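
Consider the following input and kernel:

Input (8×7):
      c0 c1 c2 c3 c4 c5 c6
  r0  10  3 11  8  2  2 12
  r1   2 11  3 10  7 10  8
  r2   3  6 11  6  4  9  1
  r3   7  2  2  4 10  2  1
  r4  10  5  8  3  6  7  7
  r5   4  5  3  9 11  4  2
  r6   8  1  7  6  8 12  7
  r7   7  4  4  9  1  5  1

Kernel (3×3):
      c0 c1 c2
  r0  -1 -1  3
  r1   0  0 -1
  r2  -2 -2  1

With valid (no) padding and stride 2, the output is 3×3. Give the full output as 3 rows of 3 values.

10 -50 -1
0 -31 -30
-5 -22 -27

Output[0,0]: The receptive field on the input at this output position is [10 3 11 / 2 11 3 / 3 6 11]. Elementwise product with the kernel and sum: 10·-1 + 3·-1 + 11·3 + 3·-1 + 3·-2 + 6·-2 + 11·1.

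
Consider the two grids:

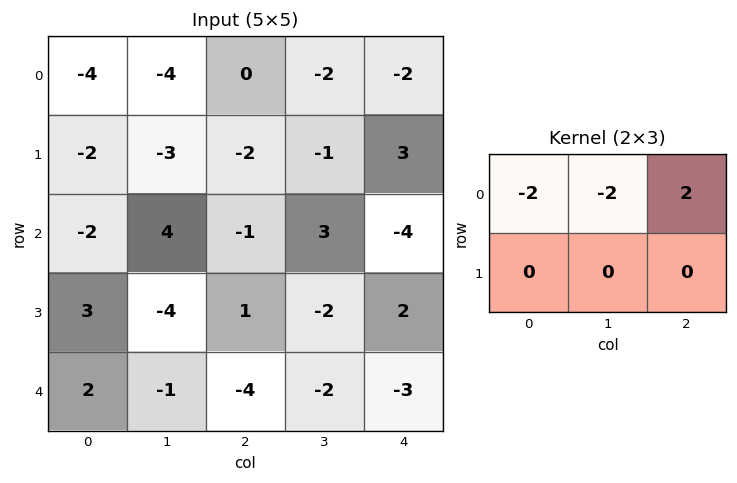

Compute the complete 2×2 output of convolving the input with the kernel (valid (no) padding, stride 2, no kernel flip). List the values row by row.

Output[0,0]: The receptive field on the input at this output position is [-4 -4 0 / -2 -3 -2]. Elementwise product with the kernel and sum: -4·-2 + -4·-2 + 0·2.

16 0
-6 -12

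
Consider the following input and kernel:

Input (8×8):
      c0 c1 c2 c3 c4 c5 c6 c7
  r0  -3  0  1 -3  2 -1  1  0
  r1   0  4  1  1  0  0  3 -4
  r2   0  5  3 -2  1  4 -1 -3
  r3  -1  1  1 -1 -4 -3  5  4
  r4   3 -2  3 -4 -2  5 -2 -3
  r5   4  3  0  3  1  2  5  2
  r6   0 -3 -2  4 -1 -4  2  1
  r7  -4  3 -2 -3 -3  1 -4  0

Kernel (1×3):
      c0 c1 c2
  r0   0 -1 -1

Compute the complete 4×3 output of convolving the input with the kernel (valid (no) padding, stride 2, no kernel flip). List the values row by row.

Output[0,0]: The receptive field on the input at this output position is [-3 0 1]. Elementwise product with the kernel and sum: 0·-1 + 1·-1.

-1 1 0
-8 1 -3
-1 6 -3
5 -3 2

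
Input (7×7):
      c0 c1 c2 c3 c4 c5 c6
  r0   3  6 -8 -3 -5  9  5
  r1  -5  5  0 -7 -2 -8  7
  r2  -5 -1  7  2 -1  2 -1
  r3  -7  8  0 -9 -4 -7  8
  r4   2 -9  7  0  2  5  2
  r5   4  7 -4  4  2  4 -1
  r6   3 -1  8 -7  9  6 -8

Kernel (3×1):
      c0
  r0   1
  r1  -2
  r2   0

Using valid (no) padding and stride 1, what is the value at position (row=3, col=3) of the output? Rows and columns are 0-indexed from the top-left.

The receptive field on the input at this output position is [-9 / 0 / 4]. Elementwise product with the kernel and sum: -9·1 + 0·-2.

-9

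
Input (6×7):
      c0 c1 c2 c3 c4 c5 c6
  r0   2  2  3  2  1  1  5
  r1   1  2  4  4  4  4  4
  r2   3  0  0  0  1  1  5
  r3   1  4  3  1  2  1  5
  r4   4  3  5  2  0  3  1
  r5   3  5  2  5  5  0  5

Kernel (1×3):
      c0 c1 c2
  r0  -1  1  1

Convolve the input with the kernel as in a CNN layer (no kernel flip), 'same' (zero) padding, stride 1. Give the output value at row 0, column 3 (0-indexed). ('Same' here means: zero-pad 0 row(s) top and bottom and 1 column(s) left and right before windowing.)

The receptive field on the zero-padded input at this output position is [3 2 1]. Elementwise product with the kernel and sum: 3·-1 + 2·1 + 1·1.

0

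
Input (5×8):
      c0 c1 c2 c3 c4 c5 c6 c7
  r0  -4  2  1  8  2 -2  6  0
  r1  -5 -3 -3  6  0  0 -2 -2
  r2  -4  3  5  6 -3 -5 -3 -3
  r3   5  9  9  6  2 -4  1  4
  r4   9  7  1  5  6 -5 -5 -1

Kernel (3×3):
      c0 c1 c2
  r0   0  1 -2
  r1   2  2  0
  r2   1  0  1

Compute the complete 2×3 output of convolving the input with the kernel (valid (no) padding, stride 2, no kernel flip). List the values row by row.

-15 12 -20
31 49 -2

Output[0,0]: The receptive field on the input at this output position is [-4 2 1 / -5 -3 -3 / -4 3 5]. Elementwise product with the kernel and sum: 2·1 + 1·-2 + -5·2 + -3·2 + -4·1 + 5·1.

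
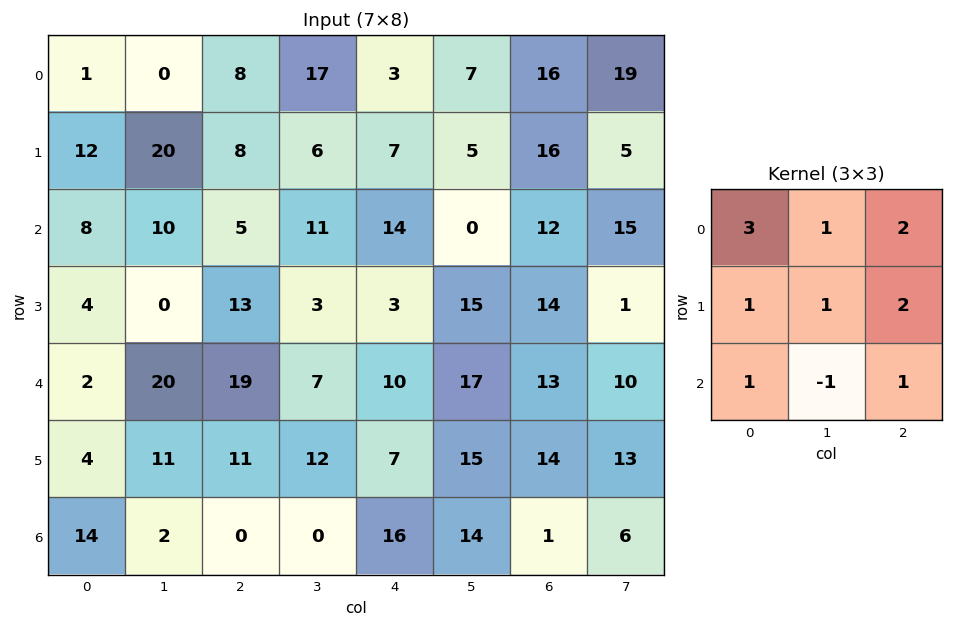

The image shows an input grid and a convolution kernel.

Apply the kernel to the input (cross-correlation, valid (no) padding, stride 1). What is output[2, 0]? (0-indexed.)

The receptive field on the input at this output position is [8 10 5 / 4 0 13 / 2 20 19]. Elementwise product with the kernel and sum: 8·3 + 10·1 + 5·2 + 4·1 + 0·1 + 13·2 + 2·1 + 20·-1 + 19·1.

75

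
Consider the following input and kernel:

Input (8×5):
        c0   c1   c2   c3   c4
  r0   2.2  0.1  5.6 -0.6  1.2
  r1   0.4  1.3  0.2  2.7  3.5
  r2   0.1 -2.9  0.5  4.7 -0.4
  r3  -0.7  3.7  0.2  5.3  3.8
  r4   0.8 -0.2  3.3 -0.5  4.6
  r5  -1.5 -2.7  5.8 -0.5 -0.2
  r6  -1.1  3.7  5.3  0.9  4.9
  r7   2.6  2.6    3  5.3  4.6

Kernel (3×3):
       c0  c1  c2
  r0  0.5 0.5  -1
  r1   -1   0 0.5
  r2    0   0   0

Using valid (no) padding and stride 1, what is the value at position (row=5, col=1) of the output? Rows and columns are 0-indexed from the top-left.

The receptive field on the input at this output position is [-2.7 5.8 -0.5 / 3.7 5.3 0.9 / 2.6 3 5.3]. Elementwise product with the kernel and sum: -2.7·0.5 + 5.8·0.5 + -0.5·-1 + 3.7·-1 + 0.9·0.5.

-1.2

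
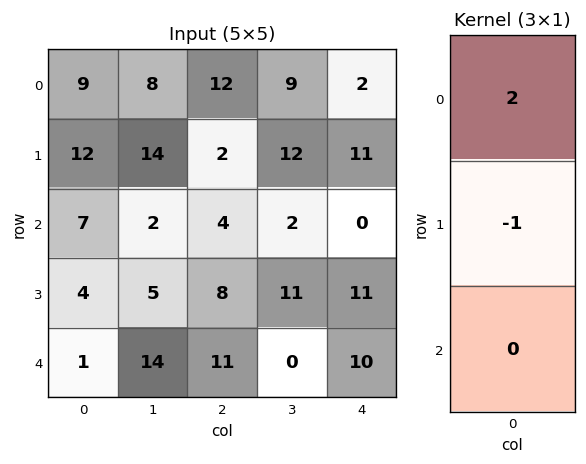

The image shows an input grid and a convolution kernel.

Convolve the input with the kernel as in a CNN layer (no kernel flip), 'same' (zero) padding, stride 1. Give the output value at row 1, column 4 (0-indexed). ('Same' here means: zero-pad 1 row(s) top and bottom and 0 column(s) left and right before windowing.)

The receptive field on the zero-padded input at this output position is [2 / 11 / 0]. Elementwise product with the kernel and sum: 2·2 + 11·-1.

-7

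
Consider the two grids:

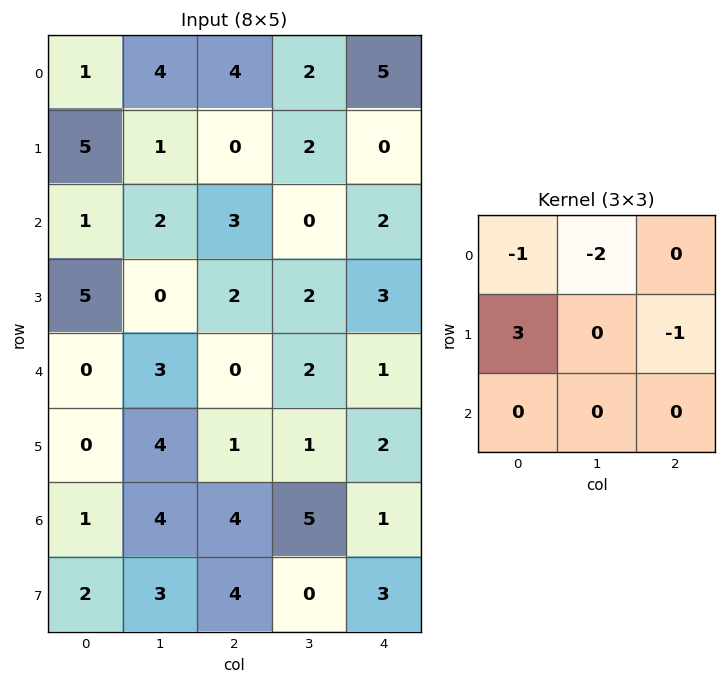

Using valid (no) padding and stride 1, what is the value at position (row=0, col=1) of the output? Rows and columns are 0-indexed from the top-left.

The receptive field on the input at this output position is [4 4 2 / 1 0 2 / 2 3 0]. Elementwise product with the kernel and sum: 4·-1 + 4·-2 + 1·3 + 2·-1.

-11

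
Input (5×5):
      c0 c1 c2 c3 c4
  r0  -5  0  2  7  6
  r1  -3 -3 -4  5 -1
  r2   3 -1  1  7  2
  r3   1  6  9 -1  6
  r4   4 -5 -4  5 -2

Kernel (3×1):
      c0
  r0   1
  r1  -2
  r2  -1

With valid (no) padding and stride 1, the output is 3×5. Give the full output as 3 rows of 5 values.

-2 7 9 -10 6
-10 -7 -15 -8 -11
-3 -8 -13 4 -8

Output[0,0]: The receptive field on the input at this output position is [-5 / -3 / 3]. Elementwise product with the kernel and sum: -5·1 + -3·-2 + 3·-1.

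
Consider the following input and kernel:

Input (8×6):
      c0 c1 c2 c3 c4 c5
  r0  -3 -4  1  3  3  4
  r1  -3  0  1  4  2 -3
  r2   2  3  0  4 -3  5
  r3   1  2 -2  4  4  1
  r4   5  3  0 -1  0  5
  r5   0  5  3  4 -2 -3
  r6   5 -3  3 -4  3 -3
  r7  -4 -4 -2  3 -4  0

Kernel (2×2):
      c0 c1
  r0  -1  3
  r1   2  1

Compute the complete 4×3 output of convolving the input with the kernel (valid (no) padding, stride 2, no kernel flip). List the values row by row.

-15 14 10
11 12 27
9 7 8
-26 -16 -20

Output[0,0]: The receptive field on the input at this output position is [-3 -4 / -3 0]. Elementwise product with the kernel and sum: -3·-1 + -4·3 + -3·2 + 0·1.
Output[0,1]: The receptive field on the input at this output position is [1 3 / 1 4]. Elementwise product with the kernel and sum: 1·-1 + 3·3 + 1·2 + 4·1.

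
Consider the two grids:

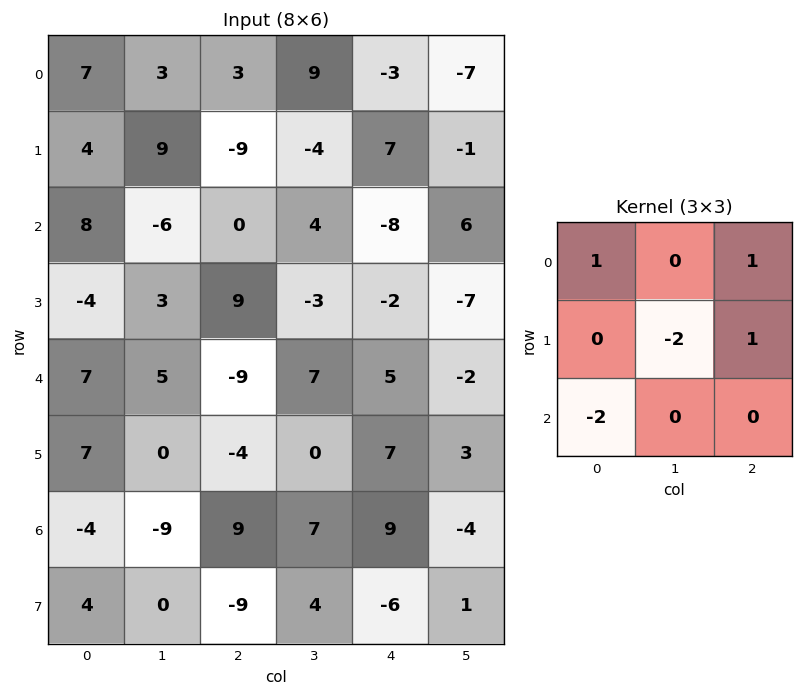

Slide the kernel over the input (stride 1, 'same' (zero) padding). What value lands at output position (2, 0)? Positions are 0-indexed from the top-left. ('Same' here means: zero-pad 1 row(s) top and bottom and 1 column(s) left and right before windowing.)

The receptive field on the zero-padded input at this output position is [0 4 9 / 0 8 -6 / 0 -4 3]. Elementwise product with the kernel and sum: 0·1 + 9·1 + 8·-2 + -6·1 + 0·-2.

-13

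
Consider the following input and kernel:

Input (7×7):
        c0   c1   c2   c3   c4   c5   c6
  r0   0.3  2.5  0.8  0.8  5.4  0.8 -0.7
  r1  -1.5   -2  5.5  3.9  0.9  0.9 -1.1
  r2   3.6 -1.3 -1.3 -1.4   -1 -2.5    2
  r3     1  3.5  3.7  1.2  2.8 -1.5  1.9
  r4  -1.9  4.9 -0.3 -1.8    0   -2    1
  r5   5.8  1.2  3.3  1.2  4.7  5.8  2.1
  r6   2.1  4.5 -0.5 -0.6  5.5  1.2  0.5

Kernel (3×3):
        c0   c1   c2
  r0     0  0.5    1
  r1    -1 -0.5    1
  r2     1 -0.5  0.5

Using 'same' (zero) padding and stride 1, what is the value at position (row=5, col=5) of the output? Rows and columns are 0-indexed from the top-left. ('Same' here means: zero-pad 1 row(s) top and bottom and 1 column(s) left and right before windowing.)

The receptive field on the zero-padded input at this output position is [0 -2 1 / 4.7 5.8 2.1 / 5.5 1.2 0.5]. Elementwise product with the kernel and sum: -2·0.5 + 1·1 + 4.7·-1 + 5.8·-0.5 + 2.1·1 + 5.5·1 + 1.2·-0.5 + 0.5·0.5.

-0.35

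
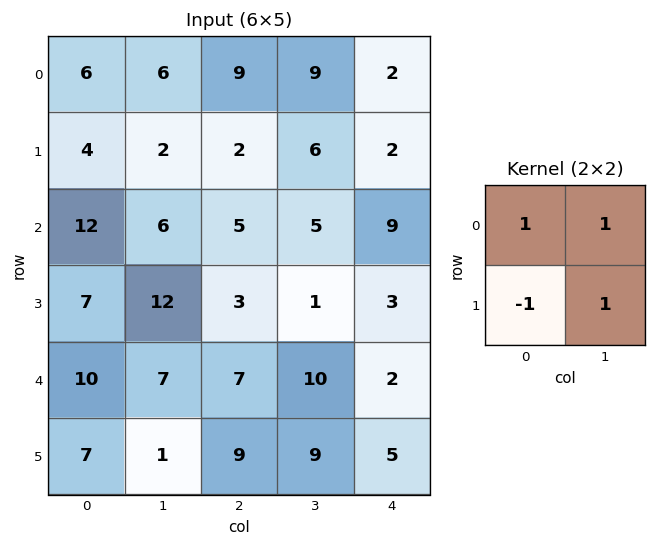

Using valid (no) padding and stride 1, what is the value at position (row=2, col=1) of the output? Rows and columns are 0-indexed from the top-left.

2

The receptive field on the input at this output position is [6 5 / 12 3]. Elementwise product with the kernel and sum: 6·1 + 5·1 + 12·-1 + 3·1.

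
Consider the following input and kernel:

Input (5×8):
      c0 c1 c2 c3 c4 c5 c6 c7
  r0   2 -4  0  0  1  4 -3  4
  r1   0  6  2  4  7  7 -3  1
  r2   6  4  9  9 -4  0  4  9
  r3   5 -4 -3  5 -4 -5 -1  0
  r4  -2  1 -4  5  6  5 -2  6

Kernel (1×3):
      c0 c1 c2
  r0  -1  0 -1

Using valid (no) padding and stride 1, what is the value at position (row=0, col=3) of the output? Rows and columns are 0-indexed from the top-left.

-4

The receptive field on the input at this output position is [0 1 4]. Elementwise product with the kernel and sum: 0·-1 + 4·-1.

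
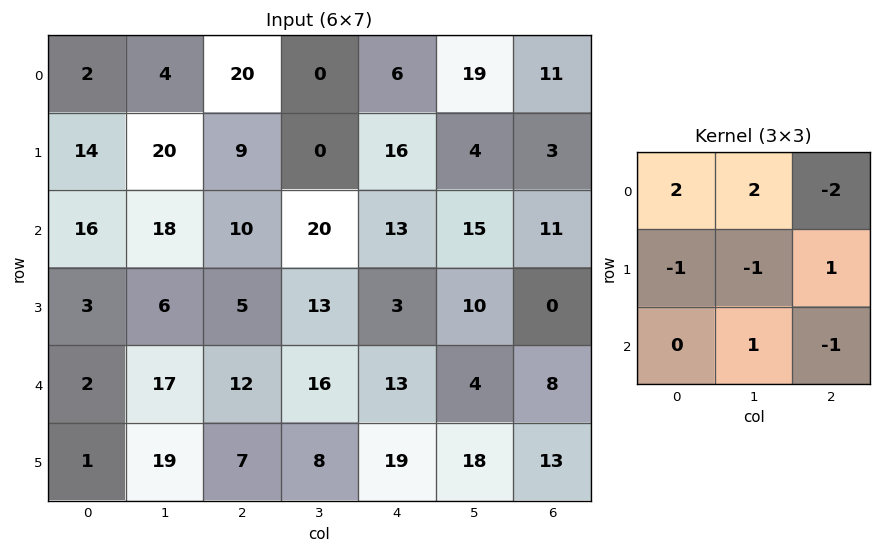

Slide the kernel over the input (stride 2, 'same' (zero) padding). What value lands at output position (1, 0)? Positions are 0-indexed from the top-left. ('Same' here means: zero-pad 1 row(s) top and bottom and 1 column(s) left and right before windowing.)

-13

The receptive field on the zero-padded input at this output position is [0 14 20 / 0 16 18 / 0 3 6]. Elementwise product with the kernel and sum: 0·2 + 14·2 + 20·-2 + 0·-1 + 16·-1 + 18·1 + 3·1 + 6·-1.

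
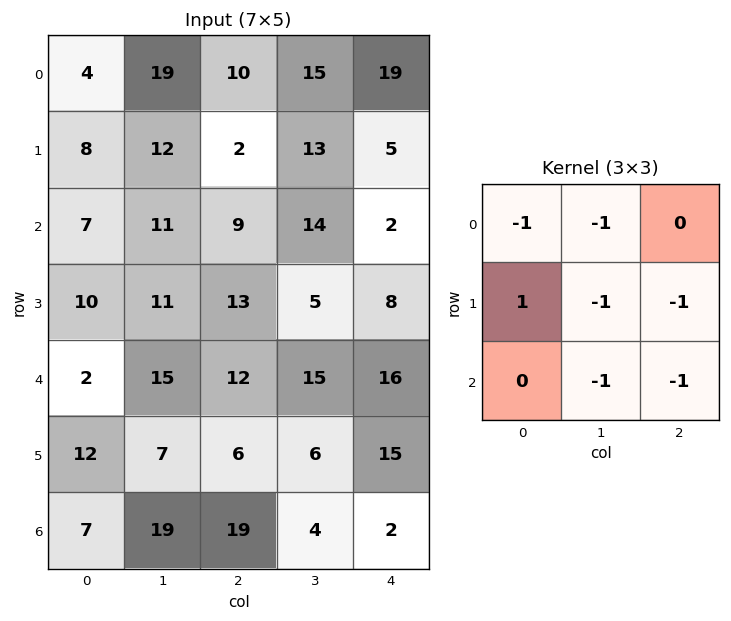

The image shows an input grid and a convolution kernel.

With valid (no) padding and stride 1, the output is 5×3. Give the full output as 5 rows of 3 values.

-49 -55 -57
-57 -44 -35
-59 -54 -54
-59 -48 -58
-56 -55 -48

Output[0,0]: The receptive field on the input at this output position is [4 19 10 / 8 12 2 / 7 11 9]. Elementwise product with the kernel and sum: 4·-1 + 19·-1 + 8·1 + 12·-1 + 2·-1 + 11·-1 + 9·-1.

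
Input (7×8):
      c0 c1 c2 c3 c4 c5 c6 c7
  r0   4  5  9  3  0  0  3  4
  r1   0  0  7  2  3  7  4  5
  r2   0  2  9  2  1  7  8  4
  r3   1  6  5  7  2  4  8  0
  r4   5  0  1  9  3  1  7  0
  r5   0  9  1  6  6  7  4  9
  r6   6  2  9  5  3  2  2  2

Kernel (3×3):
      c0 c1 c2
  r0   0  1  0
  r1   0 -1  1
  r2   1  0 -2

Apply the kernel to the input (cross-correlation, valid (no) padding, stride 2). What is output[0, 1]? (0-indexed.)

The receptive field on the input at this output position is [9 3 0 / 7 2 3 / 9 2 1]. Elementwise product with the kernel and sum: 3·1 + 2·-1 + 3·1 + 9·1 + 1·-2.

11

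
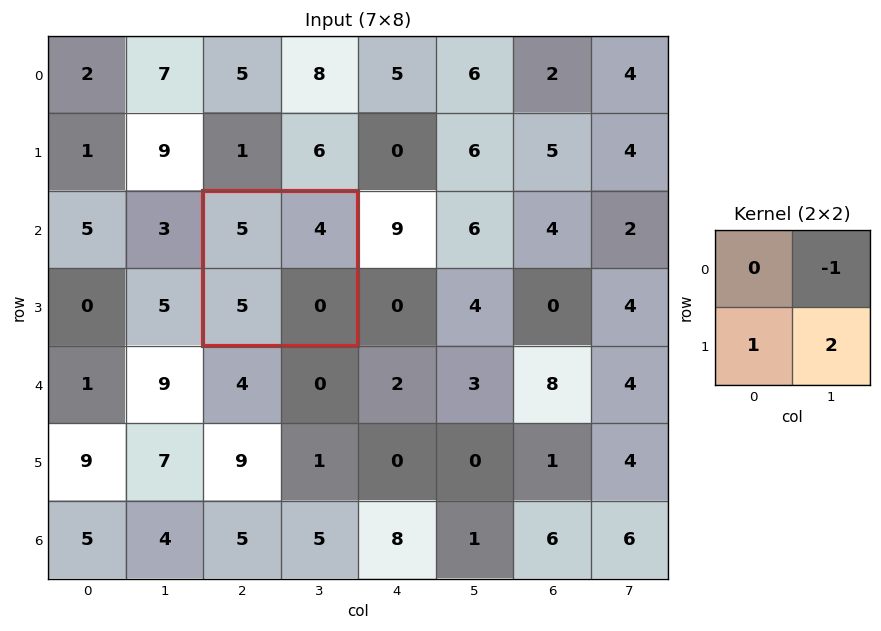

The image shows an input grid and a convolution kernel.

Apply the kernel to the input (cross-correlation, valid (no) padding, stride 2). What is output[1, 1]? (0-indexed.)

The receptive field on the input at this output position is [5 4 / 5 0]. Elementwise product with the kernel and sum: 4·-1 + 5·1 + 0·2.

1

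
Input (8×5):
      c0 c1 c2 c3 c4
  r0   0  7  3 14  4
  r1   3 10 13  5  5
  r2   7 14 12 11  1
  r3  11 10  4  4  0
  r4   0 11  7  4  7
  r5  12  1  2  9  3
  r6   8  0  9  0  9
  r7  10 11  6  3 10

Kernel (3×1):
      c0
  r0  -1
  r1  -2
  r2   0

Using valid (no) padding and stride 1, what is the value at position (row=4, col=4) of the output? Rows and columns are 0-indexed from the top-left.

The receptive field on the input at this output position is [7 / 3 / 9]. Elementwise product with the kernel and sum: 7·-1 + 3·-2.

-13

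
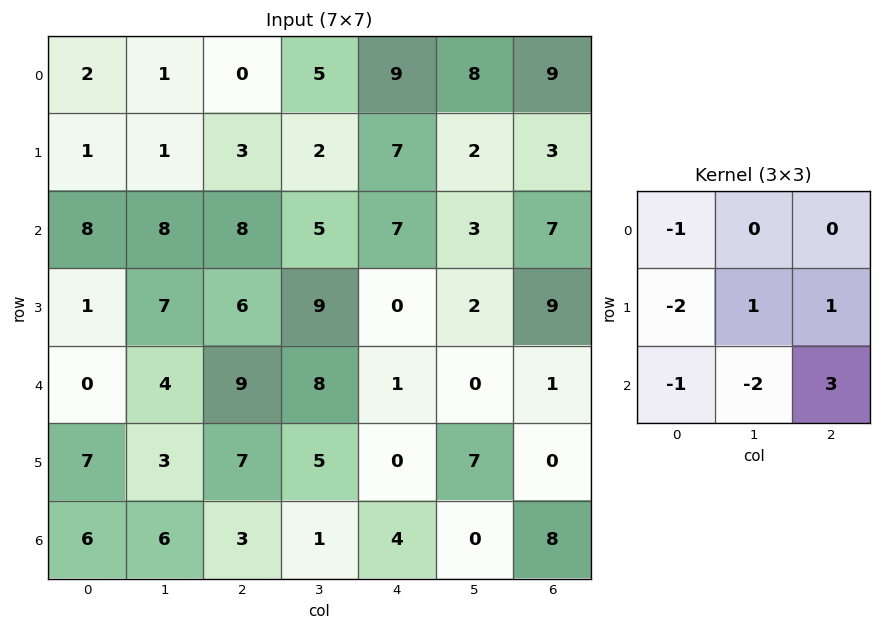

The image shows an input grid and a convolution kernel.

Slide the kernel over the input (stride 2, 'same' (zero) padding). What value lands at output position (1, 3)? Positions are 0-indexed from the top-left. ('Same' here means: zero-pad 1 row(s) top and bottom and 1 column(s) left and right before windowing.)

The receptive field on the zero-padded input at this output position is [2 3 0 / 3 7 0 / 2 9 0]. Elementwise product with the kernel and sum: 2·-1 + 3·-2 + 7·1 + 0·1 + 2·-1 + 9·-2 + 0·3.

-21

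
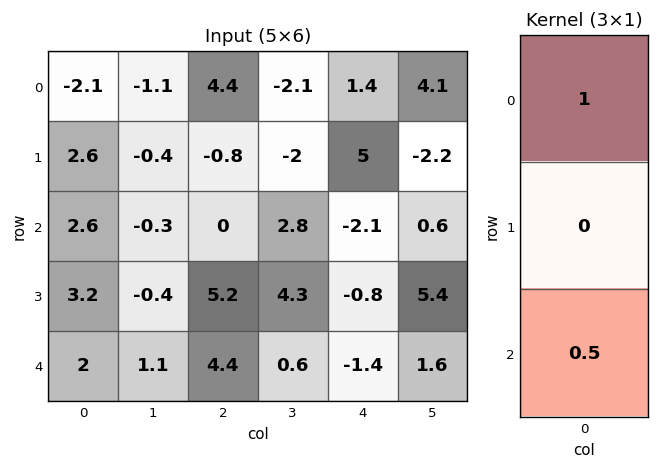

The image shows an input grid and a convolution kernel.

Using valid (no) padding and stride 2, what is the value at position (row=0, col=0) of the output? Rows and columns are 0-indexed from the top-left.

-0.8

The receptive field on the input at this output position is [-2.1 / 2.6 / 2.6]. Elementwise product with the kernel and sum: -2.1·1 + 2.6·0.5.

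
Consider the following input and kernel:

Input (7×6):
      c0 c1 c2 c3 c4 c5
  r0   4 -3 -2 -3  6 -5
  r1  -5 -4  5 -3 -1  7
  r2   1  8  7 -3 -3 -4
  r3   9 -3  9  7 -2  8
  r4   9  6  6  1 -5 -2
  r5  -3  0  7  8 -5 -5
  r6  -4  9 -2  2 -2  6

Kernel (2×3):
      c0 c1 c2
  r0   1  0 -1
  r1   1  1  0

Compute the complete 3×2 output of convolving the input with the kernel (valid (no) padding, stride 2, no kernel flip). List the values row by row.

-3 -6
0 26
0 26

Output[0,0]: The receptive field on the input at this output position is [4 -3 -2 / -5 -4 5]. Elementwise product with the kernel and sum: 4·1 + -2·-1 + -5·1 + -4·1.
Output[0,1]: The receptive field on the input at this output position is [-2 -3 6 / 5 -3 -1]. Elementwise product with the kernel and sum: -2·1 + 6·-1 + 5·1 + -3·1.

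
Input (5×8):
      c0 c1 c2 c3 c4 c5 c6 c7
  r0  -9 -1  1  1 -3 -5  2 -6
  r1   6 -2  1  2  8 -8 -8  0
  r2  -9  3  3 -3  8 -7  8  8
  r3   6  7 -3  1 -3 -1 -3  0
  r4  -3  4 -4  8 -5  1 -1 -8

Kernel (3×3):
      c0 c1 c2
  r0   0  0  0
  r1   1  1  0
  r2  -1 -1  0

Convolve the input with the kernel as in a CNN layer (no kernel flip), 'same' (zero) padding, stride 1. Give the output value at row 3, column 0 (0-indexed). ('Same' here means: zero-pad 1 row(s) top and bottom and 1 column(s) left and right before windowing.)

9

The receptive field on the zero-padded input at this output position is [0 -9 3 / 0 6 7 / 0 -3 4]. Elementwise product with the kernel and sum: 0·1 + 6·1 + 0·-1 + -3·-1.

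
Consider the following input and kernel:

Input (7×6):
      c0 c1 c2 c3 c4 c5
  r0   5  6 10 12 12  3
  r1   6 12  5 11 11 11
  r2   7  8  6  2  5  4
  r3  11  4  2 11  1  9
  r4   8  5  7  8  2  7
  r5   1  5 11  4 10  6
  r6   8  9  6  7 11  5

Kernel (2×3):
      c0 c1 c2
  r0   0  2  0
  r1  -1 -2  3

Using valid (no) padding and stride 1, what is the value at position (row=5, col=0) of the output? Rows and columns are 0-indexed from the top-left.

The receptive field on the input at this output position is [1 5 11 / 8 9 6]. Elementwise product with the kernel and sum: 5·2 + 8·-1 + 9·-2 + 6·3.

2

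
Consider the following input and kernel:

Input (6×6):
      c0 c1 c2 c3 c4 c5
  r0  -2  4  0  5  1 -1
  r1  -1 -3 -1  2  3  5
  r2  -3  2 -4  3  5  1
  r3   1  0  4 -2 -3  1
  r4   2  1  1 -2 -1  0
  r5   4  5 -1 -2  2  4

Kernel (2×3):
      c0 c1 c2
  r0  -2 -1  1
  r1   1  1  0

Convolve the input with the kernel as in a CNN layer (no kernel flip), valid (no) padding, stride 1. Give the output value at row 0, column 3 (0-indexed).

-7

The receptive field on the input at this output position is [5 1 -1 / 2 3 5]. Elementwise product with the kernel and sum: 5·-2 + 1·-1 + -1·1 + 2·1 + 3·1.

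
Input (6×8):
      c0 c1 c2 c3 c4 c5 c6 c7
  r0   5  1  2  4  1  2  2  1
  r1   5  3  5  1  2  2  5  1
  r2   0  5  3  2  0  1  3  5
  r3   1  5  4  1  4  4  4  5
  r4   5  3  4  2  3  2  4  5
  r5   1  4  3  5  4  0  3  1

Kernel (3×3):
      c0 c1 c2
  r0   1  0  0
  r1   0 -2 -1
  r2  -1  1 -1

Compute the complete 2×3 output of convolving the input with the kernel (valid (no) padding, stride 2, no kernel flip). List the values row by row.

-4 -3 -10
-20 -8 -17

Output[0,0]: The receptive field on the input at this output position is [5 1 2 / 5 3 5 / 0 5 3]. Elementwise product with the kernel and sum: 5·1 + 3·-2 + 5·-1 + 0·-1 + 5·1 + 3·-1.
Output[0,1]: The receptive field on the input at this output position is [2 4 1 / 5 1 2 / 3 2 0]. Elementwise product with the kernel and sum: 2·1 + 1·-2 + 2·-1 + 3·-1 + 2·1 + 0·-1.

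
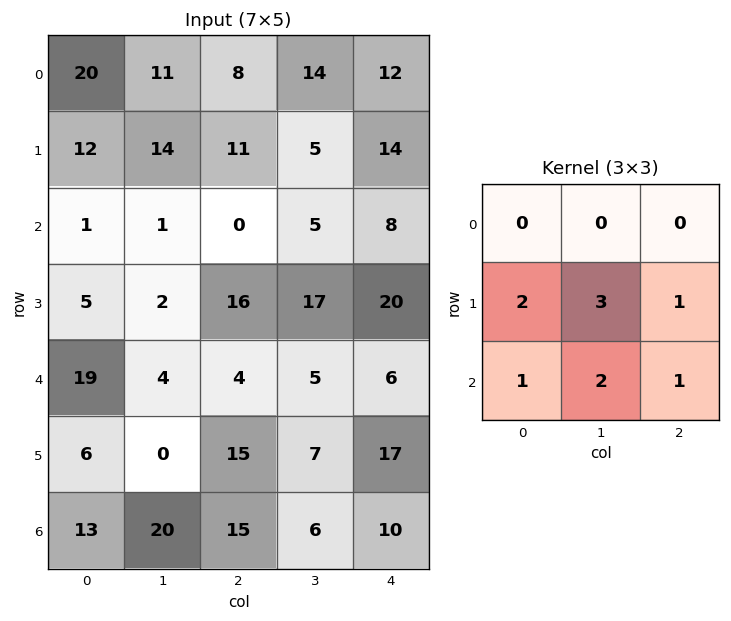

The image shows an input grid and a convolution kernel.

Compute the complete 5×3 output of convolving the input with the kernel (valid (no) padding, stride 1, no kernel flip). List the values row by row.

80 72 69
30 58 93
63 86 123
75 62 75
95 108 105

Output[0,0]: The receptive field on the input at this output position is [20 11 8 / 12 14 11 / 1 1 0]. Elementwise product with the kernel and sum: 12·2 + 14·3 + 11·1 + 1·1 + 1·2 + 0·1.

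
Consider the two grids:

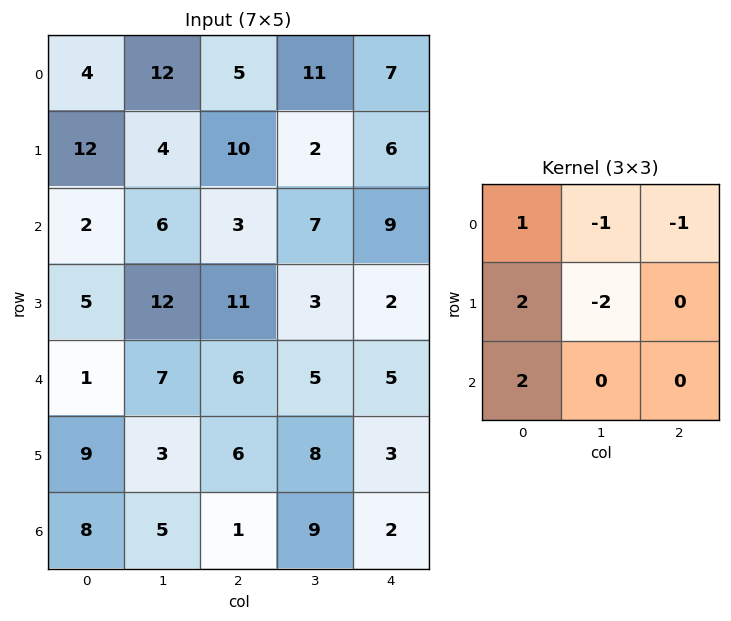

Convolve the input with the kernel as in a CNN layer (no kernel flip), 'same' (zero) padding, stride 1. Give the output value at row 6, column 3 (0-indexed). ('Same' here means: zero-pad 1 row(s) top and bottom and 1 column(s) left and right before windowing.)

The receptive field on the zero-padded input at this output position is [6 8 3 / 1 9 2 / 0 0 0]. Elementwise product with the kernel and sum: 6·1 + 8·-1 + 3·-1 + 1·2 + 9·-2 + 0·2.

-21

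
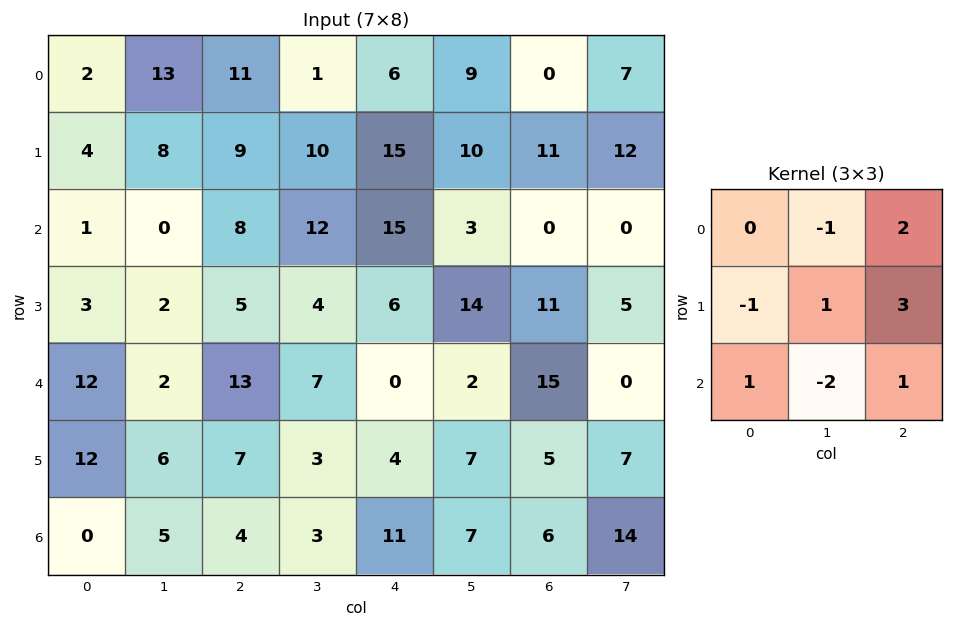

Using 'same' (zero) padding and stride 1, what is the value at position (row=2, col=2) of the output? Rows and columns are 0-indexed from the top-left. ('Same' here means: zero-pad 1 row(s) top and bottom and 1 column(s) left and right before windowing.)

The receptive field on the zero-padded input at this output position is [8 9 10 / 0 8 12 / 2 5 4]. Elementwise product with the kernel and sum: 9·-1 + 10·2 + 0·-1 + 8·1 + 12·3 + 2·1 + 5·-2 + 4·1.

51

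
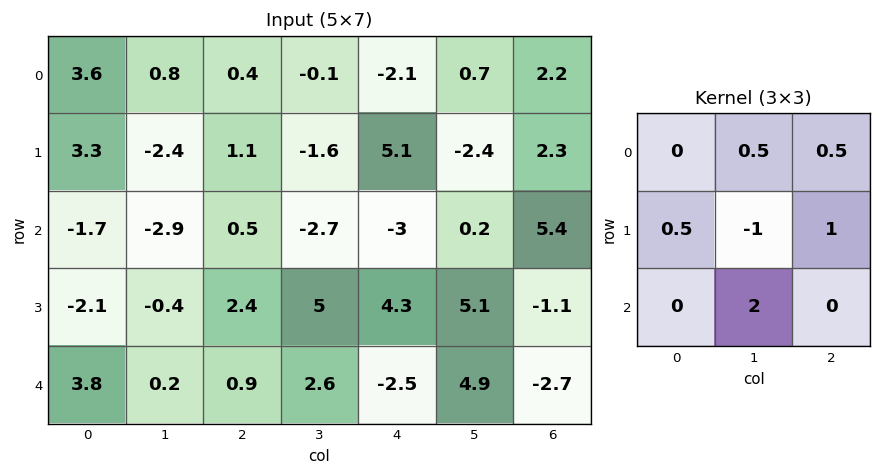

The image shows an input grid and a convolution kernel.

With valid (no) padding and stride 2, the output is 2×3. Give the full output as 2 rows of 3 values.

Output[0,0]: The receptive field on the input at this output position is [3.6 0.8 0.4 / 3.3 -2.4 1.1 / -1.7 -2.9 0.5]. Elementwise product with the kernel and sum: 0.8·0.5 + 0.4·0.5 + 3.3·0.5 + -2.4·-1 + 1.1·1 + -2.9·2.
Output[0,1]: The receptive field on the input at this output position is [0.4 -0.1 -2.1 / 1.1 -1.6 5.1 / 0.5 -2.7 -3]. Elementwise product with the kernel and sum: -0.1·0.5 + -2.1·0.5 + 1.1·0.5 + -1.6·-1 + 5.1·1 + -2.7·2.

-0.05 0.75 9.1
0.95 2.85 8.55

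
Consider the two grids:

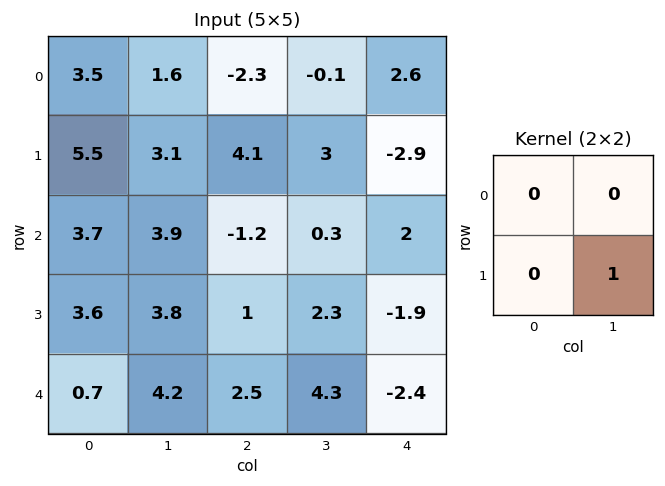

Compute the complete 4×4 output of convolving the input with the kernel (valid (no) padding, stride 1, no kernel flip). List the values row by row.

Output[0,0]: The receptive field on the input at this output position is [3.5 1.6 / 5.5 3.1]. Elementwise product with the kernel and sum: 3.1·1.
Output[0,1]: The receptive field on the input at this output position is [1.6 -2.3 / 3.1 4.1]. Elementwise product with the kernel and sum: 4.1·1.

3.1 4.1 3 -2.9
3.9 -1.2 0.3 2
3.8 1 2.3 -1.9
4.2 2.5 4.3 -2.4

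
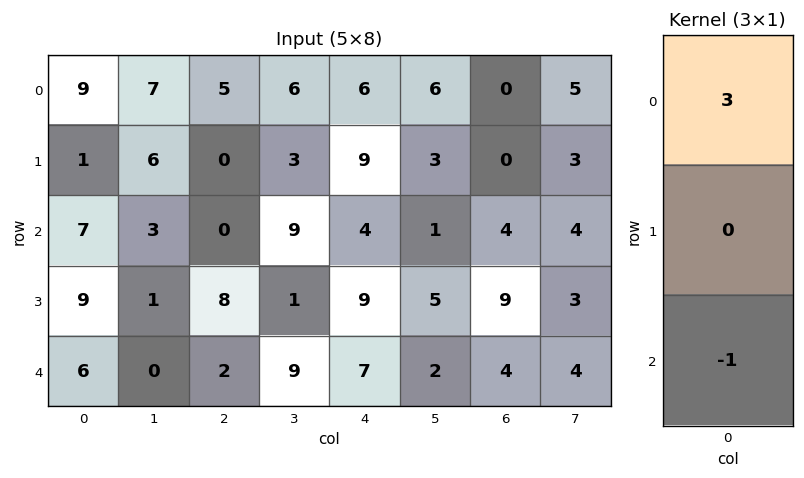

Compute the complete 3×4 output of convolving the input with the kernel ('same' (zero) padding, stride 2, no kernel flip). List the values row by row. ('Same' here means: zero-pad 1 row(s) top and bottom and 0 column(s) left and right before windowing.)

-1 0 -9 0
-6 -8 18 -9
27 24 27 27

Output[0,0]: The receptive field on the zero-padded input at this output position is [0 / 9 / 1]. Elementwise product with the kernel and sum: 0·3 + 1·-1.
Output[0,1]: The receptive field on the zero-padded input at this output position is [0 / 5 / 0]. Elementwise product with the kernel and sum: 0·3 + 0·-1.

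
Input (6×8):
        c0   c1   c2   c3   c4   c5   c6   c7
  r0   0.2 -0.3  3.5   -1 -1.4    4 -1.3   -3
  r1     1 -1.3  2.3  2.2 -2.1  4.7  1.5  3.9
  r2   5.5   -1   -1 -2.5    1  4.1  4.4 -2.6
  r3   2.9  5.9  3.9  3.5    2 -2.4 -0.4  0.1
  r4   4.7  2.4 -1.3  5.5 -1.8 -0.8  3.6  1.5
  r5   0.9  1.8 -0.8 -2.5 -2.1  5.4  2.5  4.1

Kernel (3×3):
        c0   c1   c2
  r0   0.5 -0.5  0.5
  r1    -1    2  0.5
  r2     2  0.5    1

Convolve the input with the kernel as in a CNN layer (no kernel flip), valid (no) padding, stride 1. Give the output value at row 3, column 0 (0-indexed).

The receptive field on the input at this output position is [2.9 5.9 3.9 / 4.7 2.4 -1.3 / 0.9 1.8 -0.8]. Elementwise product with the kernel and sum: 2.9·0.5 + 5.9·-0.5 + 3.9·0.5 + 4.7·-1 + 2.4·2 + -1.3·0.5 + 0.9·2 + 1.8·0.5 + -0.8·1.

1.8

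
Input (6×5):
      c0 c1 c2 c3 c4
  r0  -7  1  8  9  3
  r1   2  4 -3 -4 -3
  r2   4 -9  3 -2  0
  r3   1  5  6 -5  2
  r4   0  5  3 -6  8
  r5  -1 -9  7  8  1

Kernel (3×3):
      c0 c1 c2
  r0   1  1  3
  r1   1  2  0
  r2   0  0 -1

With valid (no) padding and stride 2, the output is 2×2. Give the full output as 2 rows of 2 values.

25 15
12 -11

Output[0,0]: The receptive field on the input at this output position is [-7 1 8 / 2 4 -3 / 4 -9 3]. Elementwise product with the kernel and sum: -7·1 + 1·1 + 8·3 + 2·1 + 4·2 + 3·-1.
Output[0,1]: The receptive field on the input at this output position is [8 9 3 / -3 -4 -3 / 3 -2 0]. Elementwise product with the kernel and sum: 8·1 + 9·1 + 3·3 + -3·1 + -4·2 + 0·-1.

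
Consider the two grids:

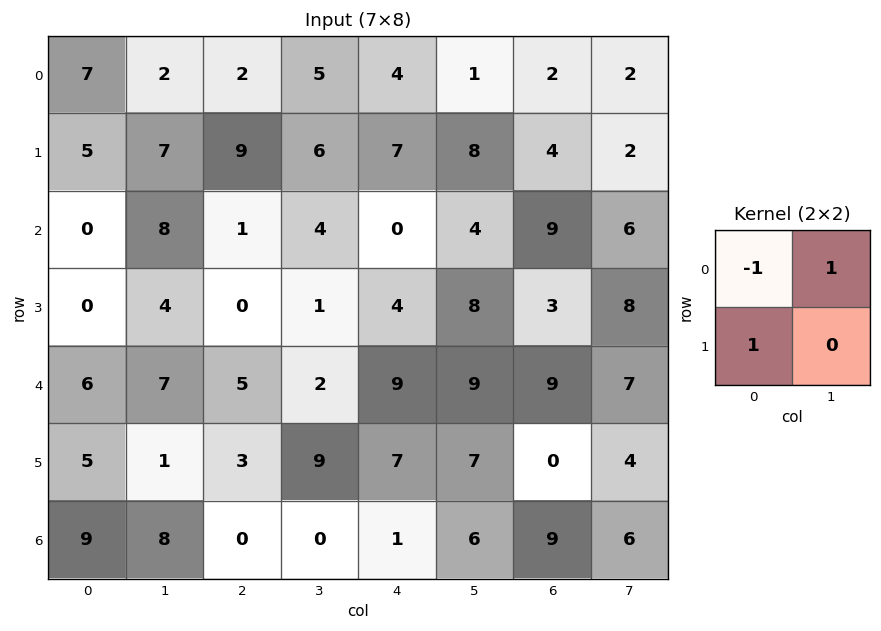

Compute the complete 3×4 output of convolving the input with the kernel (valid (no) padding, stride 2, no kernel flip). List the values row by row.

Output[0,0]: The receptive field on the input at this output position is [7 2 / 5 7]. Elementwise product with the kernel and sum: 7·-1 + 2·1 + 5·1.
Output[0,1]: The receptive field on the input at this output position is [2 5 / 9 6]. Elementwise product with the kernel and sum: 2·-1 + 5·1 + 9·1.

0 12 4 4
8 3 8 0
6 0 7 -2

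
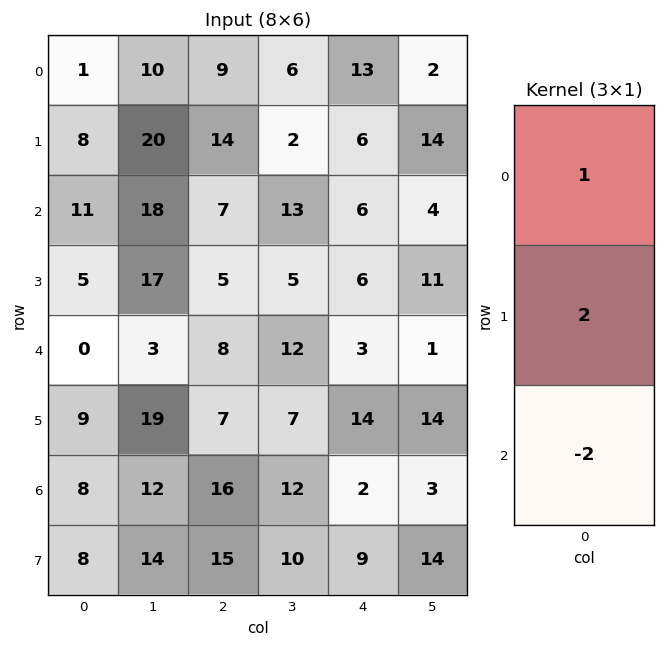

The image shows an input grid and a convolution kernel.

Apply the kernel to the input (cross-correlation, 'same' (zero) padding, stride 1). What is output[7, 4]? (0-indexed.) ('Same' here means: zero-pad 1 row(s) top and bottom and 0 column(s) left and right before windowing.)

The receptive field on the zero-padded input at this output position is [2 / 9 / 0]. Elementwise product with the kernel and sum: 2·1 + 9·2 + 0·-2.

20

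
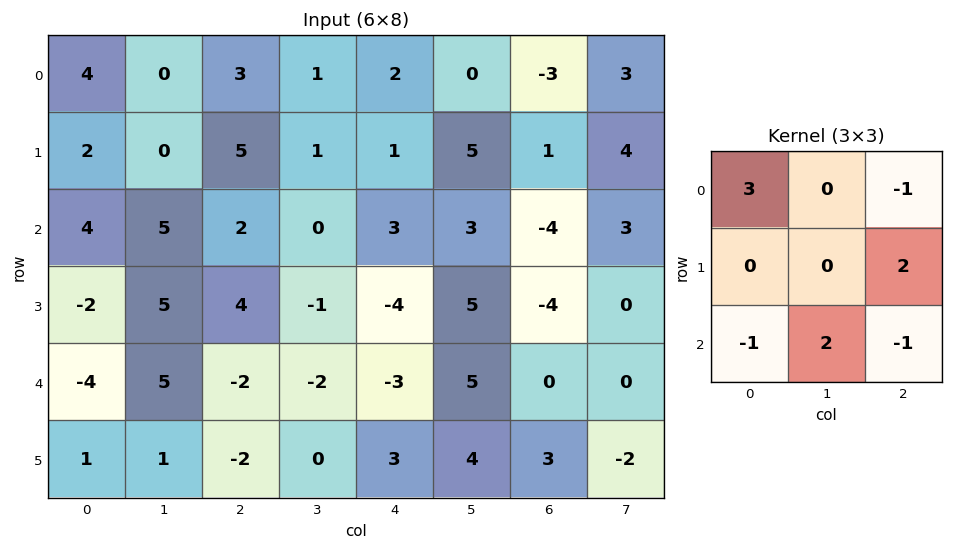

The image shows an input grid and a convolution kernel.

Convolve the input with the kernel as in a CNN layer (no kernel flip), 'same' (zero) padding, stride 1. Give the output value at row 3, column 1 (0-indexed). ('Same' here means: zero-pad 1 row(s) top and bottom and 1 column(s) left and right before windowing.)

34

The receptive field on the zero-padded input at this output position is [4 5 2 / -2 5 4 / -4 5 -2]. Elementwise product with the kernel and sum: 4·3 + 2·-1 + 4·2 + -4·-1 + 5·2 + -2·-1.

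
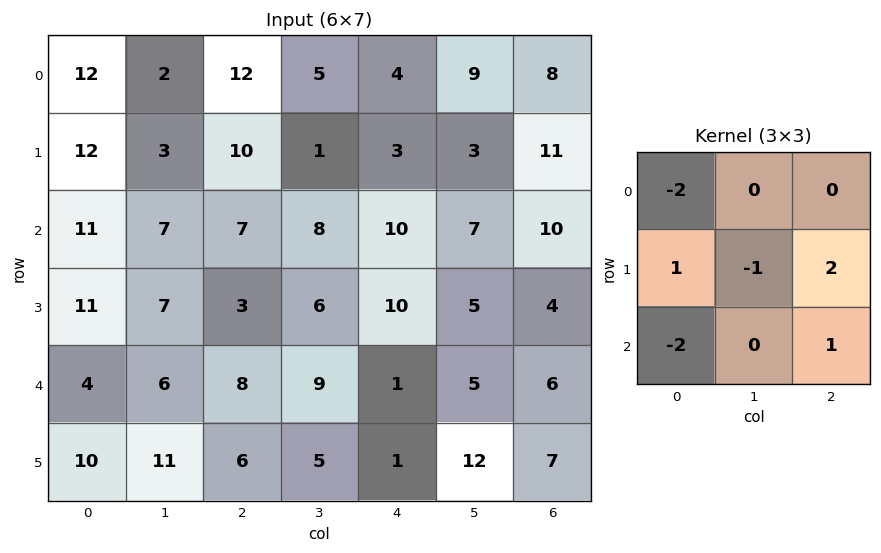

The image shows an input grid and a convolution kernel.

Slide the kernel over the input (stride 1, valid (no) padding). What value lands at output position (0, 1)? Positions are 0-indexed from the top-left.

-15

The receptive field on the input at this output position is [2 12 5 / 3 10 1 / 7 7 8]. Elementwise product with the kernel and sum: 2·-2 + 3·1 + 10·-1 + 1·2 + 7·-2 + 8·1.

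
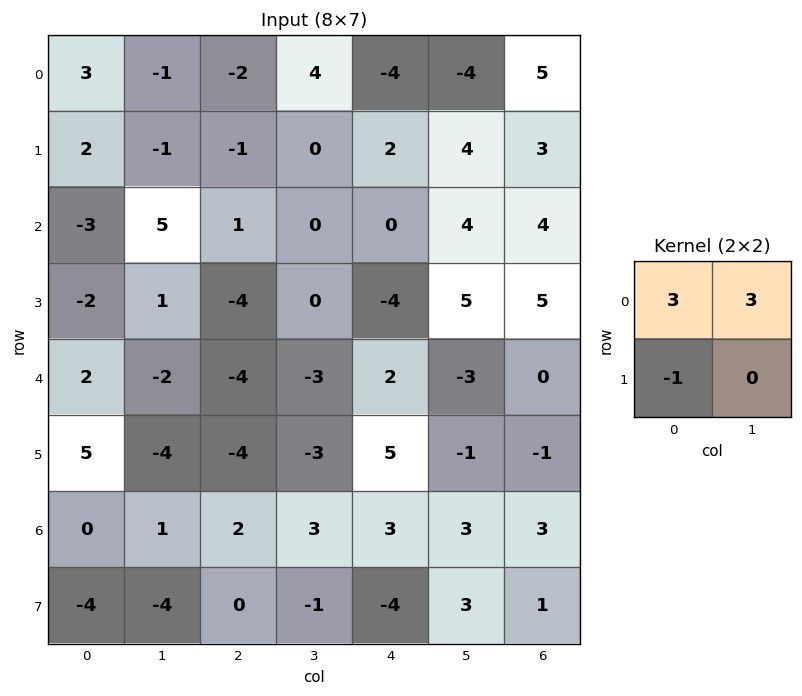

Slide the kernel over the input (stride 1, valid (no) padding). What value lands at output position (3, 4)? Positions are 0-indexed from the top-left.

1

The receptive field on the input at this output position is [-4 5 / 2 -3]. Elementwise product with the kernel and sum: -4·3 + 5·3 + 2·-1.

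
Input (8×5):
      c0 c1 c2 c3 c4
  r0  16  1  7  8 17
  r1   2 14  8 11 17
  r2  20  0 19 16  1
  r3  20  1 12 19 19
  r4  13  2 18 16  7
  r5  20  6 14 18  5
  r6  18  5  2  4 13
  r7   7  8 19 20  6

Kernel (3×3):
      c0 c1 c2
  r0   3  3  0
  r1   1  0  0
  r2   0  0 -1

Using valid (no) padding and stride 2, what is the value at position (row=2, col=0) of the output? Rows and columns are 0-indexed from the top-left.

63

The receptive field on the input at this output position is [13 2 18 / 20 6 14 / 18 5 2]. Elementwise product with the kernel and sum: 13·3 + 2·3 + 20·1 + 2·-1.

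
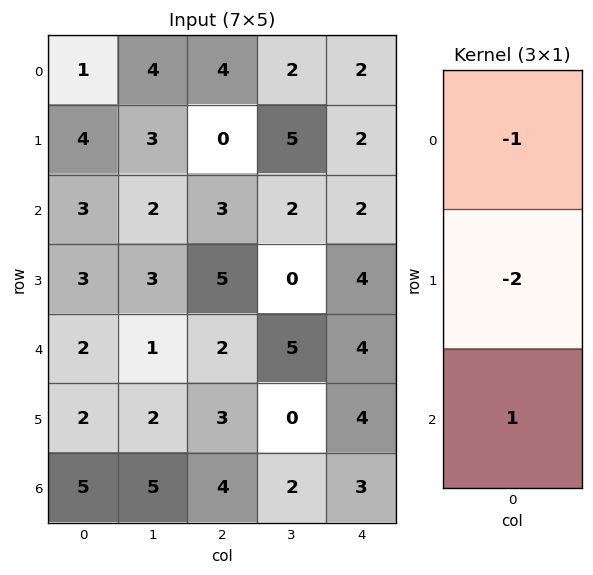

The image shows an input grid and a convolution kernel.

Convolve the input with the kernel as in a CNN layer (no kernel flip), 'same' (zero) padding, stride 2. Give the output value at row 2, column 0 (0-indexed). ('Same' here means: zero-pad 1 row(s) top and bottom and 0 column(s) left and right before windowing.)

The receptive field on the zero-padded input at this output position is [3 / 2 / 2]. Elementwise product with the kernel and sum: 3·-1 + 2·-2 + 2·1.

-5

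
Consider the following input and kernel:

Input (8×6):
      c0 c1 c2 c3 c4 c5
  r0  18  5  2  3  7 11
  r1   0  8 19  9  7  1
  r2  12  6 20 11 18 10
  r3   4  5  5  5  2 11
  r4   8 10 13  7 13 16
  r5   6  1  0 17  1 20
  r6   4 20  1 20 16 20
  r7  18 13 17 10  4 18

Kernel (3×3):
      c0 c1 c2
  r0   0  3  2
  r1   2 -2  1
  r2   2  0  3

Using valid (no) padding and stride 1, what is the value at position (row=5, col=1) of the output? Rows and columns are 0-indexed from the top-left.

The receptive field on the input at this output position is [1 0 17 / 20 1 20 / 13 17 10]. Elementwise product with the kernel and sum: 0·3 + 17·2 + 20·2 + 1·-2 + 20·1 + 13·2 + 10·3.

148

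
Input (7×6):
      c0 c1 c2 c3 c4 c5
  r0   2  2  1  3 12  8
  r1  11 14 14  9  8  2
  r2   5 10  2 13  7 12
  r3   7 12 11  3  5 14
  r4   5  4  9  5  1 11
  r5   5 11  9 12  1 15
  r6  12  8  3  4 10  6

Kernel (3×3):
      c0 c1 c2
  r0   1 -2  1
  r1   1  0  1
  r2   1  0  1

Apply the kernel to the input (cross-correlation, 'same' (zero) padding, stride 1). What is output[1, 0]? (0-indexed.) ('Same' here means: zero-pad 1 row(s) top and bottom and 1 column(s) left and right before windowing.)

The receptive field on the zero-padded input at this output position is [0 2 2 / 0 11 14 / 0 5 10]. Elementwise product with the kernel and sum: 0·1 + 2·-2 + 2·1 + 0·1 + 14·1 + 0·1 + 10·1.

22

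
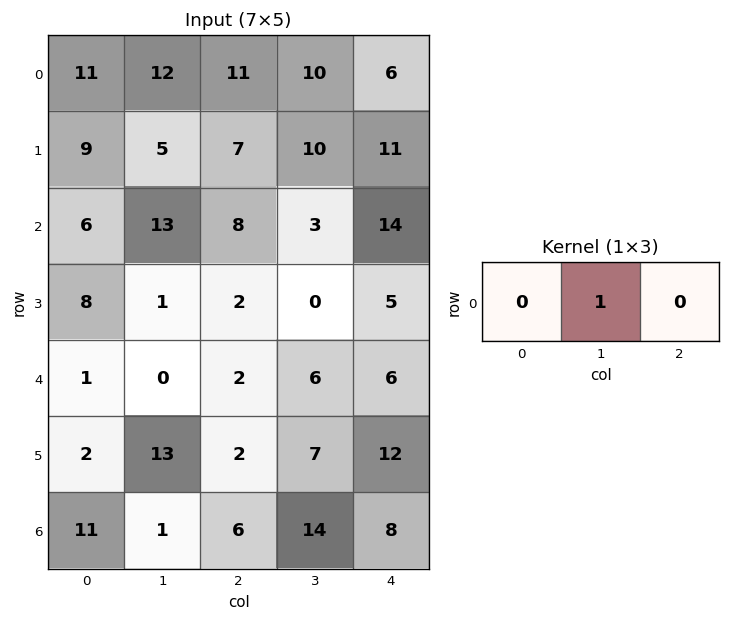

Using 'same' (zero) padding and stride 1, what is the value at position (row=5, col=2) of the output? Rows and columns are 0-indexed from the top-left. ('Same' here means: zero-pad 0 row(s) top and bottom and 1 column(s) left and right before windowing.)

The receptive field on the zero-padded input at this output position is [13 2 7]. Elementwise product with the kernel and sum: 2·1.

2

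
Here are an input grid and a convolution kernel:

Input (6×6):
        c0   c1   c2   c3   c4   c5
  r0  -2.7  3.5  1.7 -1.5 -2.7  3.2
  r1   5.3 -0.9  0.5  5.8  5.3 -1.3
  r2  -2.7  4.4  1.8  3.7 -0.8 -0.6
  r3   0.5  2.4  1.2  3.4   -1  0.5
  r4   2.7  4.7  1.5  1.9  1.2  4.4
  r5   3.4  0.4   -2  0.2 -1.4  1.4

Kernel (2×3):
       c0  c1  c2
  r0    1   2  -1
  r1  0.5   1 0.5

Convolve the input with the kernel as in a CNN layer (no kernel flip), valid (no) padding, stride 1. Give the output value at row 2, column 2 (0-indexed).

13.5

The receptive field on the input at this output position is [1.8 3.7 -0.8 / 1.2 3.4 -1]. Elementwise product with the kernel and sum: 1.8·1 + 3.7·2 + -0.8·-1 + 1.2·0.5 + 3.4·1 + -1·0.5.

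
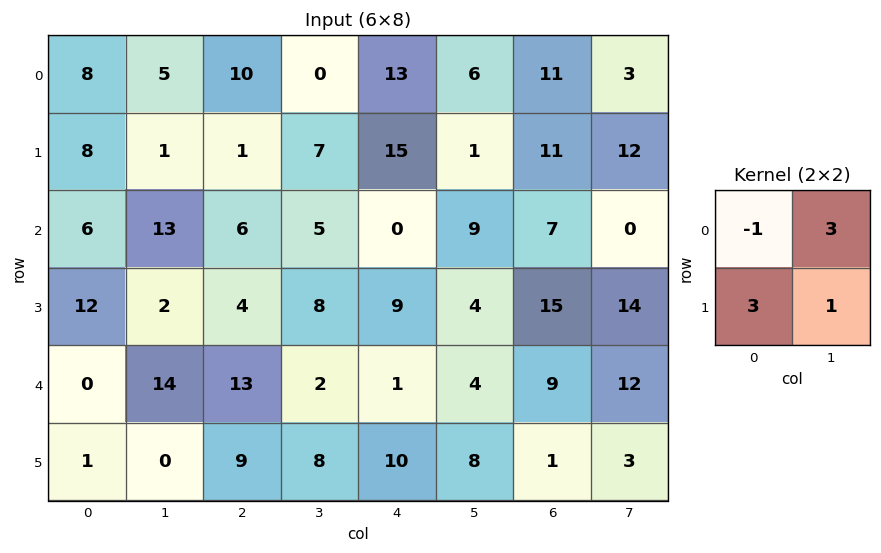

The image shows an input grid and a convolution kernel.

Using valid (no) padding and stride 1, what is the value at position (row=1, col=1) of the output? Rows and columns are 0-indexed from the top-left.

47

The receptive field on the input at this output position is [1 1 / 13 6]. Elementwise product with the kernel and sum: 1·-1 + 1·3 + 13·3 + 6·1.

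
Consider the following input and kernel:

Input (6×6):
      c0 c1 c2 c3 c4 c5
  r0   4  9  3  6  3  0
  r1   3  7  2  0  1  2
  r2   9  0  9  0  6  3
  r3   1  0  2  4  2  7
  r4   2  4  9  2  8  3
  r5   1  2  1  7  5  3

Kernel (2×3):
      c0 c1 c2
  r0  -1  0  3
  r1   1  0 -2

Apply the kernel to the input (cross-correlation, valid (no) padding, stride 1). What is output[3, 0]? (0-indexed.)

-11

The receptive field on the input at this output position is [1 0 2 / 2 4 9]. Elementwise product with the kernel and sum: 1·-1 + 2·3 + 2·1 + 9·-2.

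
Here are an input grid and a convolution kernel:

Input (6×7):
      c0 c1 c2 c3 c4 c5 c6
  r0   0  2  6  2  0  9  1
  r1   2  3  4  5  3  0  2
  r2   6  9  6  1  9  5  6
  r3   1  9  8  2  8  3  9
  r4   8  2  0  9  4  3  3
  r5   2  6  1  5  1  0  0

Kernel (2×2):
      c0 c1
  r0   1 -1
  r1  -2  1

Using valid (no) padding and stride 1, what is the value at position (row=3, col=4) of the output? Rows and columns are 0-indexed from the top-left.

The receptive field on the input at this output position is [8 3 / 4 3]. Elementwise product with the kernel and sum: 8·1 + 3·-1 + 4·-2 + 3·1.

0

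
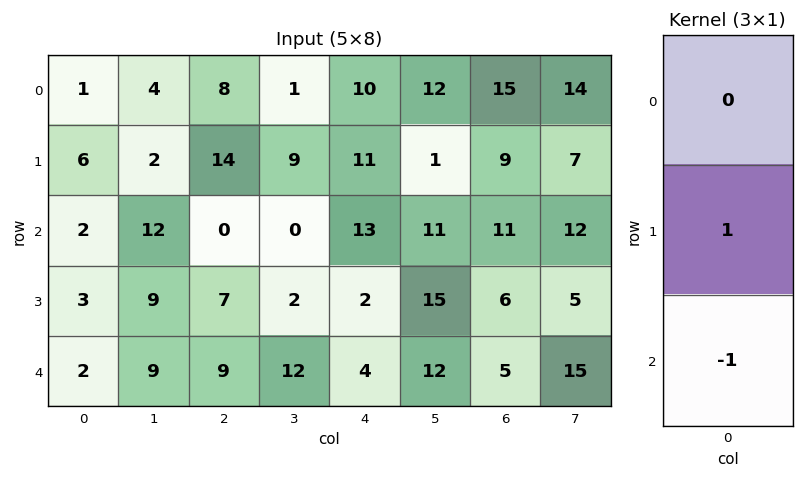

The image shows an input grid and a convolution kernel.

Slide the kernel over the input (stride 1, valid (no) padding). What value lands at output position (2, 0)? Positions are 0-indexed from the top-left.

The receptive field on the input at this output position is [2 / 3 / 2]. Elementwise product with the kernel and sum: 3·1 + 2·-1.

1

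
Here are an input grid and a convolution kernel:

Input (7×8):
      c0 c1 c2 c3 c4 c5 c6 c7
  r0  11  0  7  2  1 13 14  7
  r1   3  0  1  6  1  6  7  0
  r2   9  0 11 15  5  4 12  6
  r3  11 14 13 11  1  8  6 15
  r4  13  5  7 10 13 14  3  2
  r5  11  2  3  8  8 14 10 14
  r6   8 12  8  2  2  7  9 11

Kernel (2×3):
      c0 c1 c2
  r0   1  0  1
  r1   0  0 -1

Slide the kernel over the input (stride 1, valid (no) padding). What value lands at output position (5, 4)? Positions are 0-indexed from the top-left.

9

The receptive field on the input at this output position is [8 14 10 / 2 7 9]. Elementwise product with the kernel and sum: 8·1 + 10·1 + 9·-1.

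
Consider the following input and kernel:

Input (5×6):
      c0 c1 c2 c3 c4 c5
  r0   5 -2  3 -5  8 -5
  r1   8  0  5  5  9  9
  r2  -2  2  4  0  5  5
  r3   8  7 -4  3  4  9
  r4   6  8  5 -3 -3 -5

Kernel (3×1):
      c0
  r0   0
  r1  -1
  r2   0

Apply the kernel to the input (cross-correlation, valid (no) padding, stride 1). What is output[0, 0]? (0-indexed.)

The receptive field on the input at this output position is [5 / 8 / -2]. Elementwise product with the kernel and sum: 8·-1.

-8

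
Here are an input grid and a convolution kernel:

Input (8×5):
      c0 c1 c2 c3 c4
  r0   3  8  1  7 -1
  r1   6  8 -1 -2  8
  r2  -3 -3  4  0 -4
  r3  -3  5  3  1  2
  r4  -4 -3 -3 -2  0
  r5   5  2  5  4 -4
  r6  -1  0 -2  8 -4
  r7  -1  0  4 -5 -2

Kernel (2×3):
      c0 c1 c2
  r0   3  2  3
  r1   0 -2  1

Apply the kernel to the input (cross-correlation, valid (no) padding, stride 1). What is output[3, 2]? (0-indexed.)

The receptive field on the input at this output position is [3 1 2 / -3 -2 0]. Elementwise product with the kernel and sum: 3·3 + 1·2 + 2·3 + -2·-2 + 0·1.

21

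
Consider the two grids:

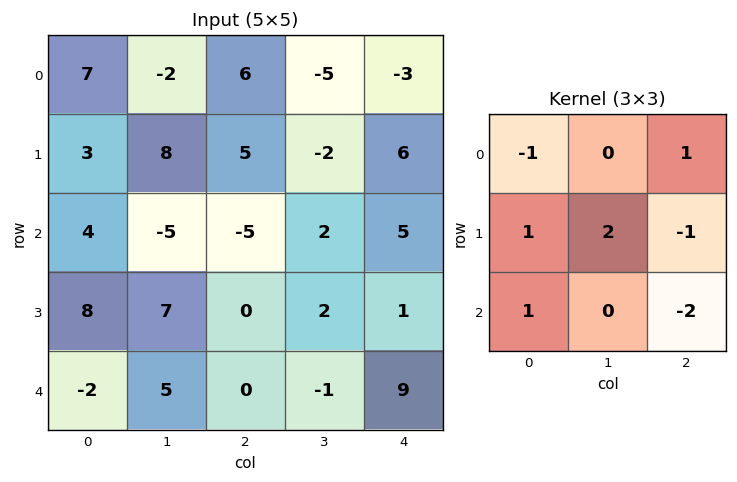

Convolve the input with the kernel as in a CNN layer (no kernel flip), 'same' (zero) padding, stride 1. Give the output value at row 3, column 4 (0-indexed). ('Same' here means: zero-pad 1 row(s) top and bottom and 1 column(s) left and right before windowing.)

The receptive field on the zero-padded input at this output position is [2 5 0 / 2 1 0 / -1 9 0]. Elementwise product with the kernel and sum: 2·-1 + 0·1 + 2·1 + 1·2 + 0·-1 + -1·1 + 0·-2.

1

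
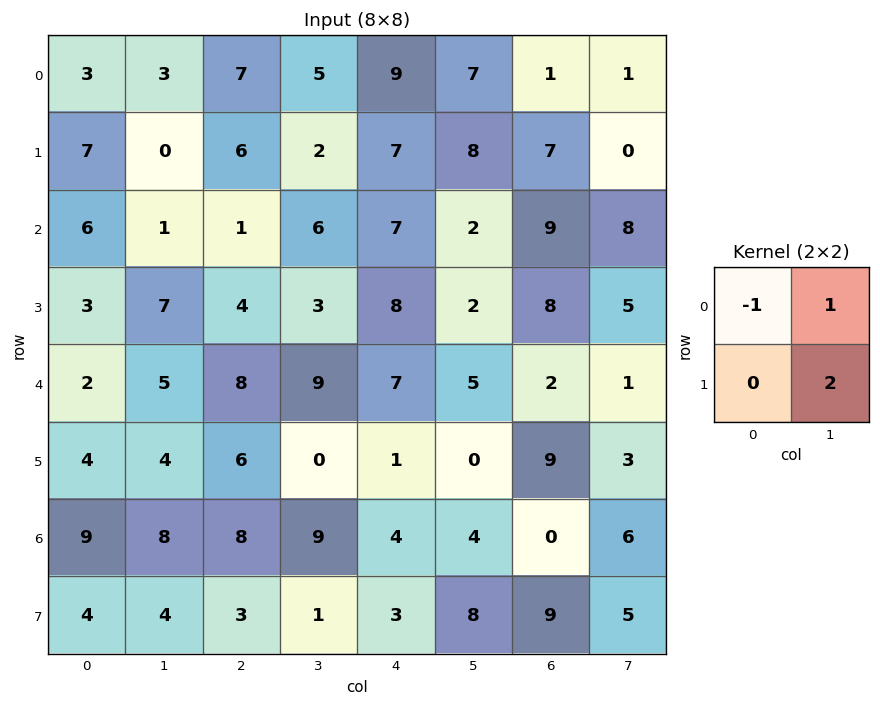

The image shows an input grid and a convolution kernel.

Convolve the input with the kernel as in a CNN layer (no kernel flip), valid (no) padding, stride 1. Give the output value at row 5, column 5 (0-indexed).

9

The receptive field on the input at this output position is [0 9 / 4 0]. Elementwise product with the kernel and sum: 0·-1 + 9·1 + 0·2.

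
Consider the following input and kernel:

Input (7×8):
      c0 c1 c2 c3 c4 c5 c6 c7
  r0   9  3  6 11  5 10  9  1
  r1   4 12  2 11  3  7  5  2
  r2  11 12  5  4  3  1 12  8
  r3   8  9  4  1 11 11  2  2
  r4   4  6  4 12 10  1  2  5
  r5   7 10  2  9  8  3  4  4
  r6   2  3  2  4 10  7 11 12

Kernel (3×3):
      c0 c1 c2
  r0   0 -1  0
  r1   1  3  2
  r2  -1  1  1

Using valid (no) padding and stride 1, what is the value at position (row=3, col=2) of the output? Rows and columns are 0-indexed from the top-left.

74

The receptive field on the input at this output position is [4 1 11 / 4 12 10 / 2 9 8]. Elementwise product with the kernel and sum: 1·-1 + 4·1 + 12·3 + 10·2 + 2·-1 + 9·1 + 8·1.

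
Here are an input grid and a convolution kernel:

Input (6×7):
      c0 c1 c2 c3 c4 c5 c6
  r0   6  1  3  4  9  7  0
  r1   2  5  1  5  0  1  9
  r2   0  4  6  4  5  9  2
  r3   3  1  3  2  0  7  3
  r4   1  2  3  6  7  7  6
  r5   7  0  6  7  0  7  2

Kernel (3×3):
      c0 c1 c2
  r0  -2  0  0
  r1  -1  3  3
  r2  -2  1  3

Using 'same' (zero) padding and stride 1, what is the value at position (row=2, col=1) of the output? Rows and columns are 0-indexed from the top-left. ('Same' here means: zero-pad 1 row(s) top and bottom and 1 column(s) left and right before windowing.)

30

The receptive field on the zero-padded input at this output position is [2 5 1 / 0 4 6 / 3 1 3]. Elementwise product with the kernel and sum: 2·-2 + 0·-1 + 4·3 + 6·3 + 3·-2 + 1·1 + 3·3.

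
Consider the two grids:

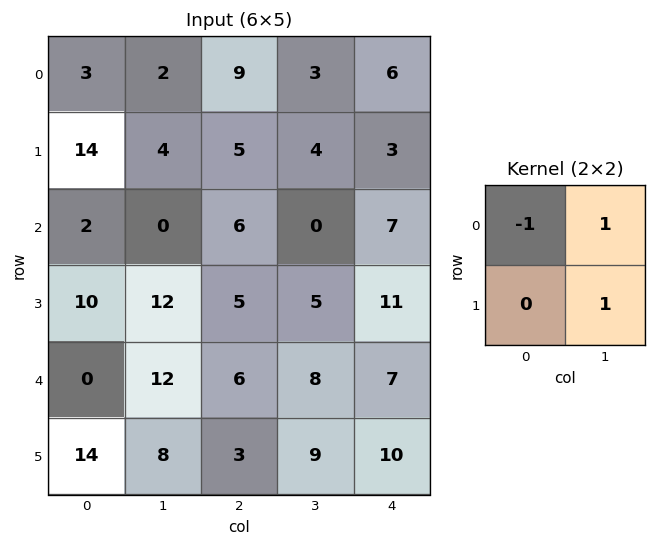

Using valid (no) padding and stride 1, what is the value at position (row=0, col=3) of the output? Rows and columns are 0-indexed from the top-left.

The receptive field on the input at this output position is [3 6 / 4 3]. Elementwise product with the kernel and sum: 3·-1 + 6·1 + 3·1.

6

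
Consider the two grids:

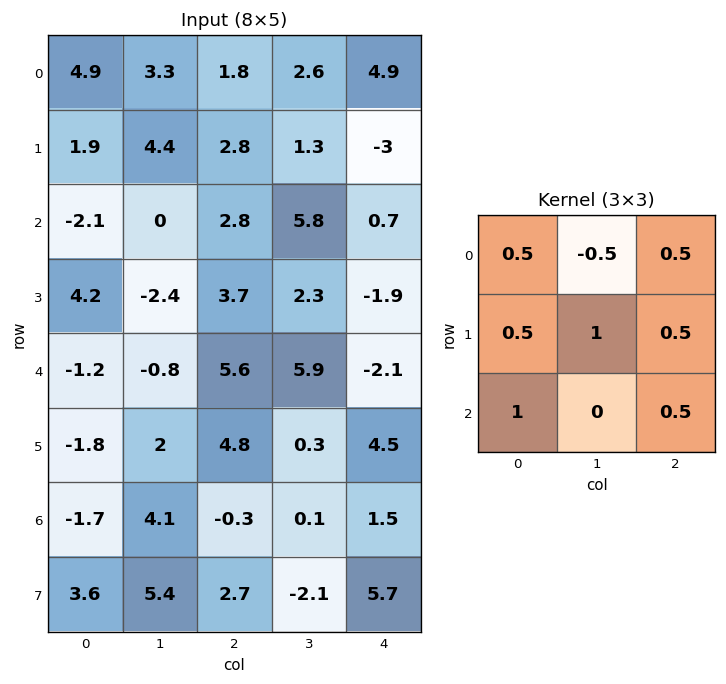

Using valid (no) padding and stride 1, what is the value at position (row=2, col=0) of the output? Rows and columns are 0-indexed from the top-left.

3.5

The receptive field on the input at this output position is [-2.1 0 2.8 / 4.2 -2.4 3.7 / -1.2 -0.8 5.6]. Elementwise product with the kernel and sum: -2.1·0.5 + 0·-0.5 + 2.8·0.5 + 4.2·0.5 + -2.4·1 + 3.7·0.5 + -1.2·1 + 5.6·0.5.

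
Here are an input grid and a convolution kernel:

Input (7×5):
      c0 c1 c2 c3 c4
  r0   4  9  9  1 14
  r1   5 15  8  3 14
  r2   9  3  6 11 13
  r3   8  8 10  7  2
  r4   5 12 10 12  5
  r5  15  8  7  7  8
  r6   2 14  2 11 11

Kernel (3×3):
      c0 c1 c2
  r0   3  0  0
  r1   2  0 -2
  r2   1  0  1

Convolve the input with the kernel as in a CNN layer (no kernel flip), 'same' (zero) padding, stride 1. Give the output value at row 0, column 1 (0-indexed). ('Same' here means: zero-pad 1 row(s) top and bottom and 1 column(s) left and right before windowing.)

3

The receptive field on the zero-padded input at this output position is [0 0 0 / 4 9 9 / 5 15 8]. Elementwise product with the kernel and sum: 0·3 + 4·2 + 9·-2 + 5·1 + 8·1.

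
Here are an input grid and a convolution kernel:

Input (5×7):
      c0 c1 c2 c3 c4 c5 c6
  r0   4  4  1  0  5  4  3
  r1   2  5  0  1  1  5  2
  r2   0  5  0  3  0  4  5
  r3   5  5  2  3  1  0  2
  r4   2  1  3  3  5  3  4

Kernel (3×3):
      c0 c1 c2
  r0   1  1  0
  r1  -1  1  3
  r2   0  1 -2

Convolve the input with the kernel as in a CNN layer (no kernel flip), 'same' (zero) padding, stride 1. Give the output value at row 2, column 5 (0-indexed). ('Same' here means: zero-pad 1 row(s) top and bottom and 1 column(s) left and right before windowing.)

The receptive field on the zero-padded input at this output position is [1 5 2 / 0 4 5 / 1 0 2]. Elementwise product with the kernel and sum: 1·1 + 5·1 + 0·-1 + 4·1 + 5·3 + 0·1 + 2·-2.

21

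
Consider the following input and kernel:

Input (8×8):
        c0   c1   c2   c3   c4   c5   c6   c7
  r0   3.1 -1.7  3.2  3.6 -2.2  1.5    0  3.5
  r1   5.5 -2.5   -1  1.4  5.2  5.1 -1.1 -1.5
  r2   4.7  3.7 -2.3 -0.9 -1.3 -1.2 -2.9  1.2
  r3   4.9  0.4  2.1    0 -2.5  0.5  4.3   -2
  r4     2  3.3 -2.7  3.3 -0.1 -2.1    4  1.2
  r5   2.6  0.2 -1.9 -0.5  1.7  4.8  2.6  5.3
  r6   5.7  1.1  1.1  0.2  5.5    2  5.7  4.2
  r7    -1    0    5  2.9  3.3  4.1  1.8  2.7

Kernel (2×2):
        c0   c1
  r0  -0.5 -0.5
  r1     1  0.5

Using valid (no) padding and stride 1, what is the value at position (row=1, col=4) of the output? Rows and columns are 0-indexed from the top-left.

-7.05

The receptive field on the input at this output position is [5.2 5.1 / -1.3 -1.2]. Elementwise product with the kernel and sum: 5.2·-0.5 + 5.1·-0.5 + -1.3·1 + -1.2·0.5.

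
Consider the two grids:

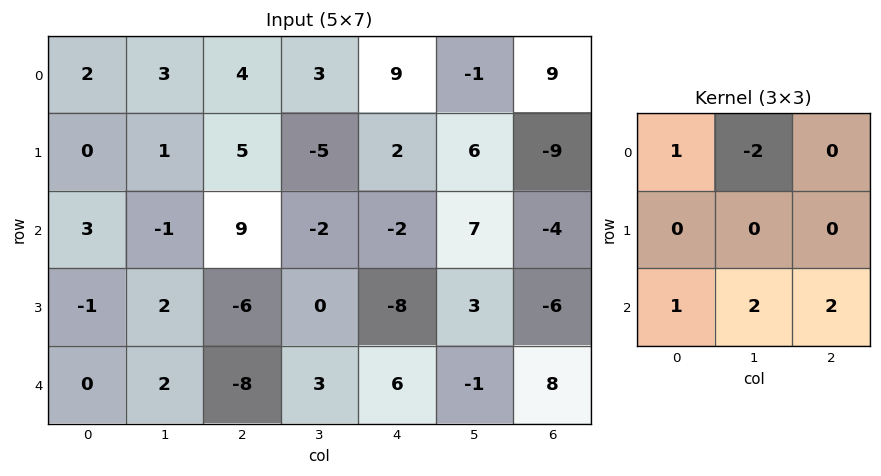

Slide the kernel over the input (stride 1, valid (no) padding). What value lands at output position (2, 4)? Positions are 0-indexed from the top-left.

The receptive field on the input at this output position is [-2 7 -4 / -8 3 -6 / 6 -1 8]. Elementwise product with the kernel and sum: -2·1 + 7·-2 + 6·1 + -1·2 + 8·2.

4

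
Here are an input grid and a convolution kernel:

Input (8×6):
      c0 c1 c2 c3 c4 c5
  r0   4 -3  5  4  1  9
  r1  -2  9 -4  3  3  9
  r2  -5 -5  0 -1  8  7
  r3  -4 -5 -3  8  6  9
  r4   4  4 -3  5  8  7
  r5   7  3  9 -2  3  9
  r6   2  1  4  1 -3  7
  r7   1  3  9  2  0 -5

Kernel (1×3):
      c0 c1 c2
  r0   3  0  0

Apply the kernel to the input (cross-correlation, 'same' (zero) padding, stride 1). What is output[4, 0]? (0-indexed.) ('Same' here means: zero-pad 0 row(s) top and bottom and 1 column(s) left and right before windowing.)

0

The receptive field on the zero-padded input at this output position is [0 4 4]. Elementwise product with the kernel and sum: 0·3.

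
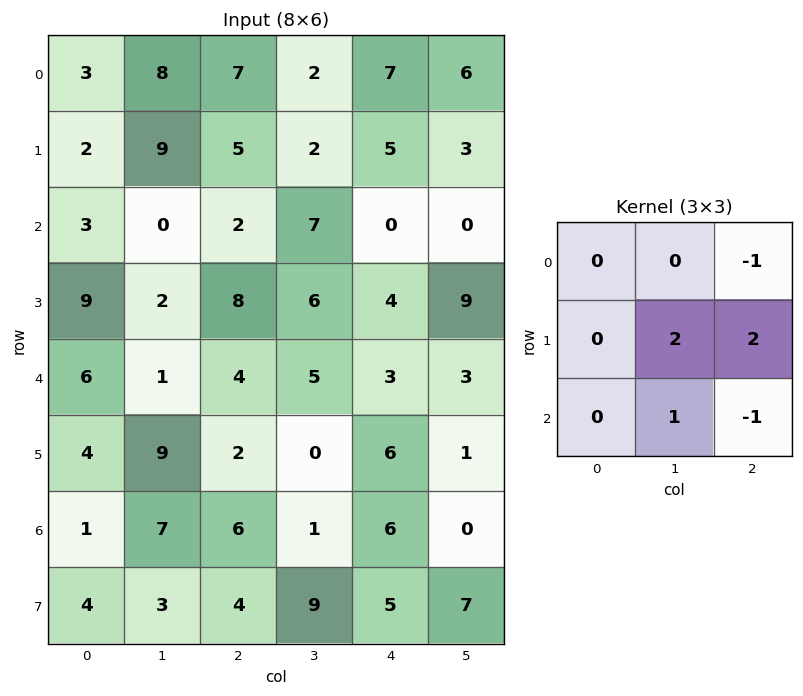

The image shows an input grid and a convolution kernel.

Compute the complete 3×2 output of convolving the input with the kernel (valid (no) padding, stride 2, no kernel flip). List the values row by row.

19 14
15 22
19 4

Output[0,0]: The receptive field on the input at this output position is [3 8 7 / 2 9 5 / 3 0 2]. Elementwise product with the kernel and sum: 7·-1 + 9·2 + 5·2 + 0·1 + 2·-1.
Output[0,1]: The receptive field on the input at this output position is [7 2 7 / 5 2 5 / 2 7 0]. Elementwise product with the kernel and sum: 7·-1 + 2·2 + 5·2 + 7·1 + 0·-1.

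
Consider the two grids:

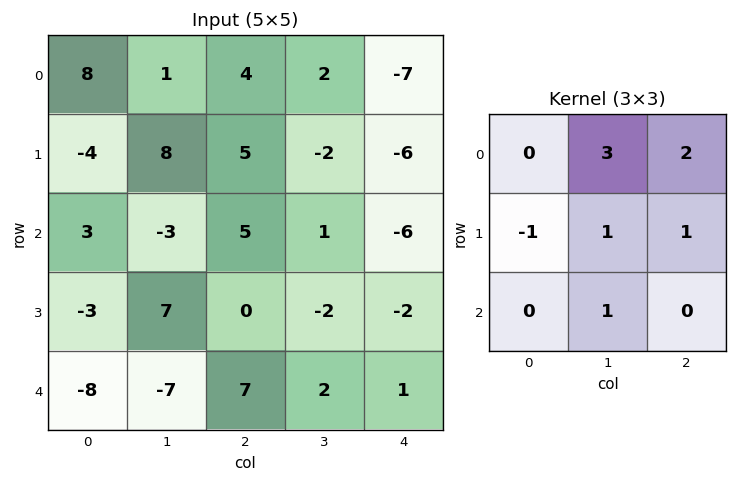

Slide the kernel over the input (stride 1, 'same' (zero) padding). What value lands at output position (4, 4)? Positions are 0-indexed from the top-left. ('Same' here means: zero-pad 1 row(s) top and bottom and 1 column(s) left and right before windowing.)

-7

The receptive field on the zero-padded input at this output position is [-2 -2 0 / 2 1 0 / 0 0 0]. Elementwise product with the kernel and sum: -2·3 + 0·2 + 2·-1 + 1·1 + 0·1 + 0·1.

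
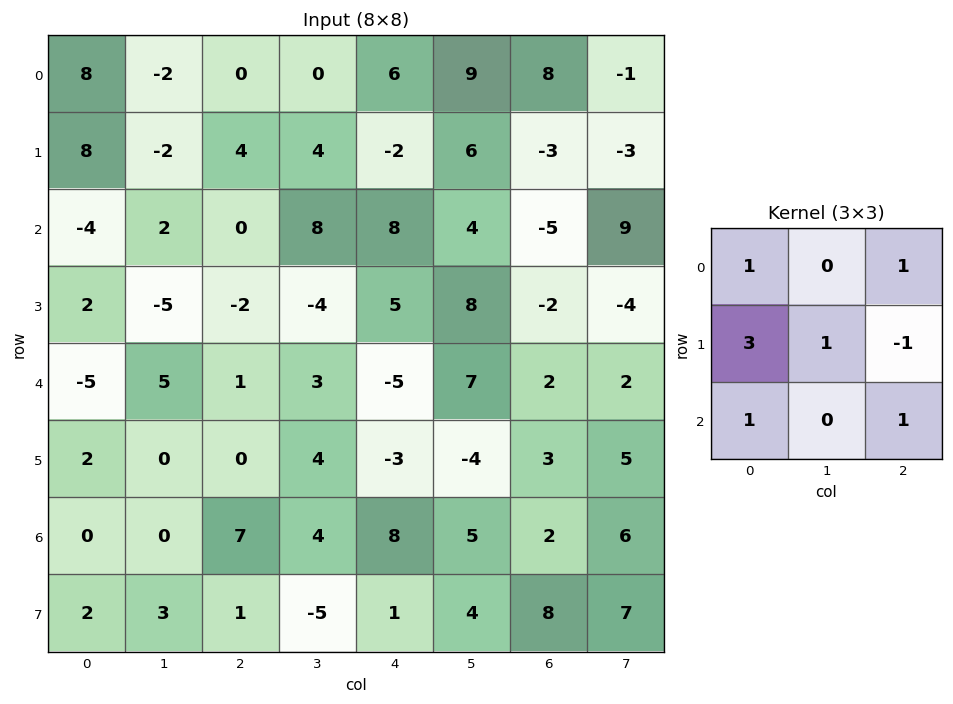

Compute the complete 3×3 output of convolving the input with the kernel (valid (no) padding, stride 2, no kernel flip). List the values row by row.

Output[0,0]: The receptive field on the input at this output position is [8 -2 0 / 8 -2 4 / -4 2 0]. Elementwise product with the kernel and sum: 8·1 + 0·1 + 8·3 + -2·1 + 4·-1 + -4·1 + 0·1.
Output[0,1]: The receptive field on the input at this output position is [0 0 6 / 4 4 -2 / 0 8 8]. Elementwise product with the kernel and sum: 0·1 + 6·1 + 4·3 + 4·1 + -2·-1 + 0·1 + 8·1.

22 32 20
-5 -11 25
9 18 -9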